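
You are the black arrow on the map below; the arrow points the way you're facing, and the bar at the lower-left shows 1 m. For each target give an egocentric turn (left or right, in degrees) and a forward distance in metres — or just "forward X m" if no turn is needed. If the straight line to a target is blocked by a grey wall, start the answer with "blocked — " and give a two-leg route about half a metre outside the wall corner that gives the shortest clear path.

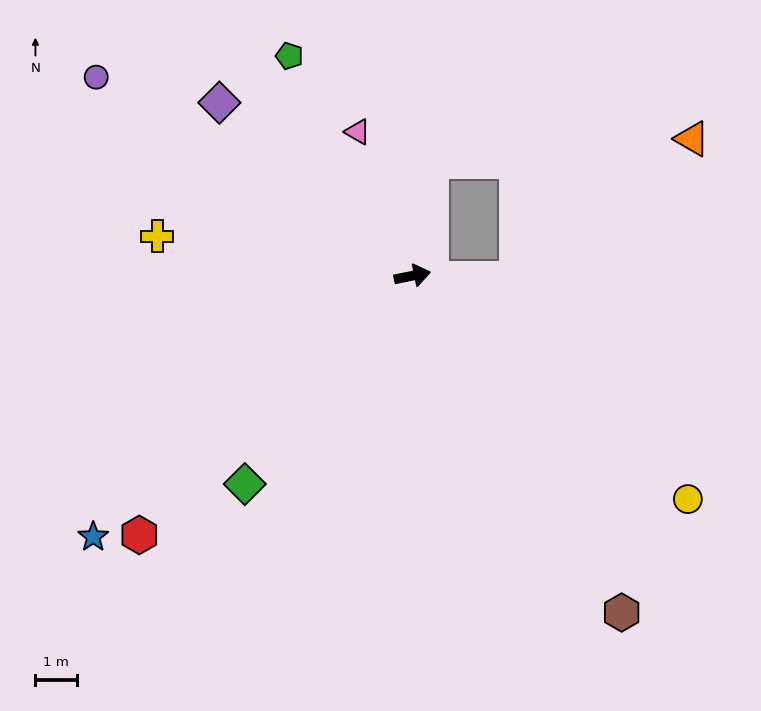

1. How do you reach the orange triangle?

blocked — turn left 69°, forward 2.8 m, then turn right 76°, forward 6.3 m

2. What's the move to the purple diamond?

turn left 127°, forward 6.3 m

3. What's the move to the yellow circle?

turn right 51°, forward 8.6 m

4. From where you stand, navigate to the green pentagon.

turn left 108°, forward 6.1 m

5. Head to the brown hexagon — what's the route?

turn right 70°, forward 9.6 m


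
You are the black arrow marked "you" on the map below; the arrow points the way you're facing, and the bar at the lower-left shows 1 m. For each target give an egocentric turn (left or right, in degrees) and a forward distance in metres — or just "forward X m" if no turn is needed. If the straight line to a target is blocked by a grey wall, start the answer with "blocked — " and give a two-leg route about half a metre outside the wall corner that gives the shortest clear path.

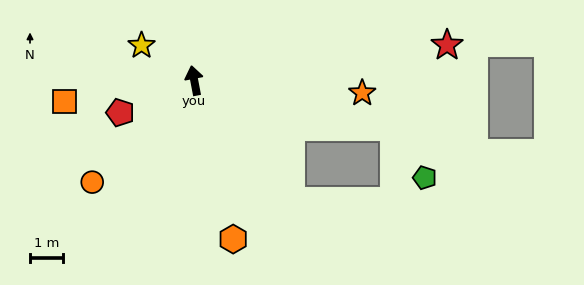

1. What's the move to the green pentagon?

blocked — turn right 114°, forward 6.3 m, then turn right 45°, forward 1.8 m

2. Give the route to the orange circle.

turn left 124°, forward 4.4 m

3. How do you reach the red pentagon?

turn left 103°, forward 2.5 m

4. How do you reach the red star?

turn right 93°, forward 7.8 m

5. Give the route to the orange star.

turn right 105°, forward 5.2 m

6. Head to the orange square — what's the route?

turn left 89°, forward 4.0 m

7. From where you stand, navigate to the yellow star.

turn left 46°, forward 1.9 m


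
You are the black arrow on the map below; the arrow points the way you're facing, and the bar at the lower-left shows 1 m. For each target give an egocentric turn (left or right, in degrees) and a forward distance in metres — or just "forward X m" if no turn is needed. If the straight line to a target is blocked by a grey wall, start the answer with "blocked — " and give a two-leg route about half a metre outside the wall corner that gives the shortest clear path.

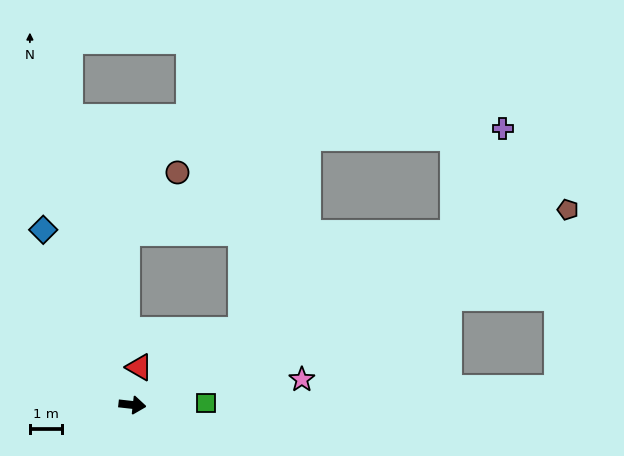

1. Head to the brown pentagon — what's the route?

turn left 31°, forward 14.9 m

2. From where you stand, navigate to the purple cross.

blocked — turn left 35°, forward 11.4 m, then turn left 36°, forward 3.6 m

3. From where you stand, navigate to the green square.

turn left 8°, forward 2.3 m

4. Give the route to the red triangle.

turn left 86°, forward 1.2 m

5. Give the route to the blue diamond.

turn left 123°, forward 6.2 m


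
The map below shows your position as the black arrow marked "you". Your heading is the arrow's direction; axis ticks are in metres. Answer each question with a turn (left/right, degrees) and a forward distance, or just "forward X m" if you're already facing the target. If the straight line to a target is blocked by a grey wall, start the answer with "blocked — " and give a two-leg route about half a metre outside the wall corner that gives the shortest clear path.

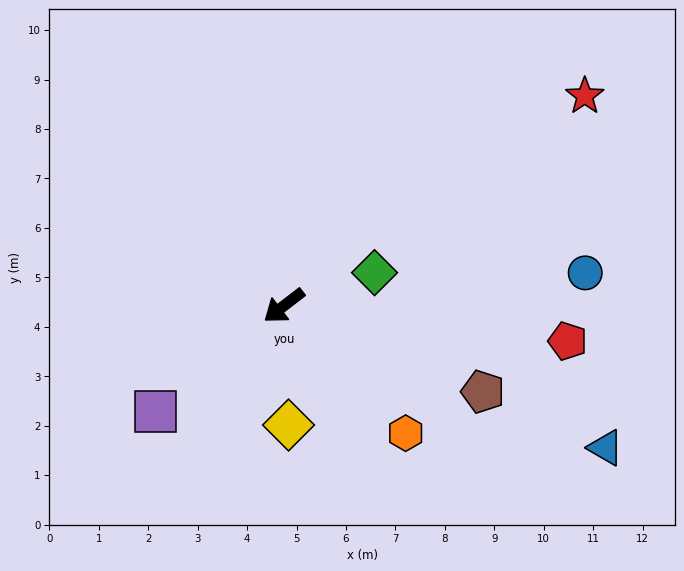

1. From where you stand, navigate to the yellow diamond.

turn left 55°, forward 2.4 m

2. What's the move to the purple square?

forward 3.4 m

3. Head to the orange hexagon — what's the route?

turn left 96°, forward 3.6 m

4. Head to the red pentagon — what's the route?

turn left 135°, forward 5.8 m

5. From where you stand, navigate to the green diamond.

turn left 163°, forward 2.0 m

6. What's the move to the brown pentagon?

turn left 119°, forward 4.4 m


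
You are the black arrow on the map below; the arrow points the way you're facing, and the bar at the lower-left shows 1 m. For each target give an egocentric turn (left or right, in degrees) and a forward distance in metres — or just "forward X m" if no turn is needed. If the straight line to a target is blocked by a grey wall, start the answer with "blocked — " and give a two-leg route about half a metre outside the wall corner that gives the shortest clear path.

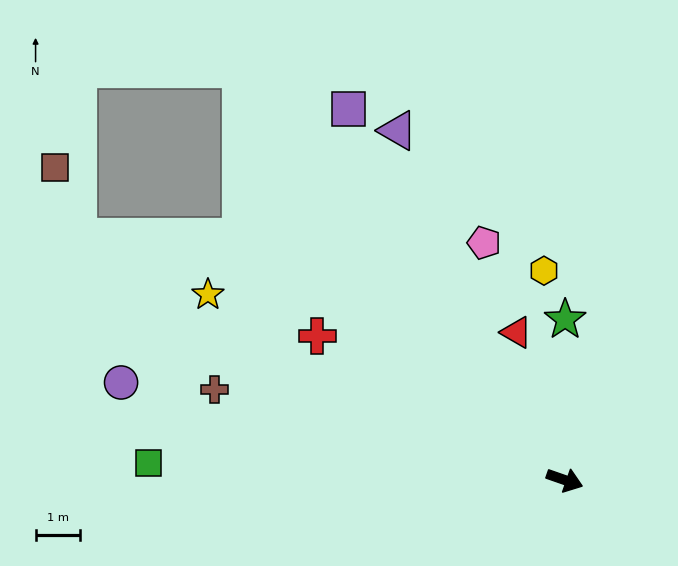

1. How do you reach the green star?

turn left 109°, forward 3.6 m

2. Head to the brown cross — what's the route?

turn right 175°, forward 8.2 m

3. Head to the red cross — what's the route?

turn left 169°, forward 6.5 m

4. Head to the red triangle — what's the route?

turn left 127°, forward 3.5 m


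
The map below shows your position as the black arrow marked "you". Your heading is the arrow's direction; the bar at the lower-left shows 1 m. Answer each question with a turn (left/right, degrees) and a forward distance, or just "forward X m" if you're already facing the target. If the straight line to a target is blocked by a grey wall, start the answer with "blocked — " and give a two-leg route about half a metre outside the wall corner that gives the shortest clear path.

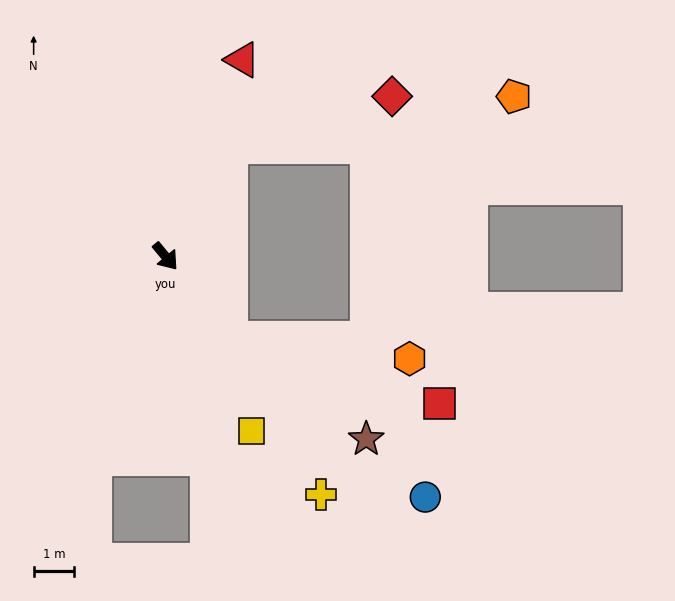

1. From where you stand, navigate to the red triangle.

turn left 119°, forward 5.2 m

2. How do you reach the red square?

blocked — forward 2.6 m, then turn left 33°, forward 5.4 m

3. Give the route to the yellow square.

turn right 13°, forward 4.8 m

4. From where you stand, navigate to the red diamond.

blocked — turn left 110°, forward 3.1 m, then turn right 43°, forward 4.2 m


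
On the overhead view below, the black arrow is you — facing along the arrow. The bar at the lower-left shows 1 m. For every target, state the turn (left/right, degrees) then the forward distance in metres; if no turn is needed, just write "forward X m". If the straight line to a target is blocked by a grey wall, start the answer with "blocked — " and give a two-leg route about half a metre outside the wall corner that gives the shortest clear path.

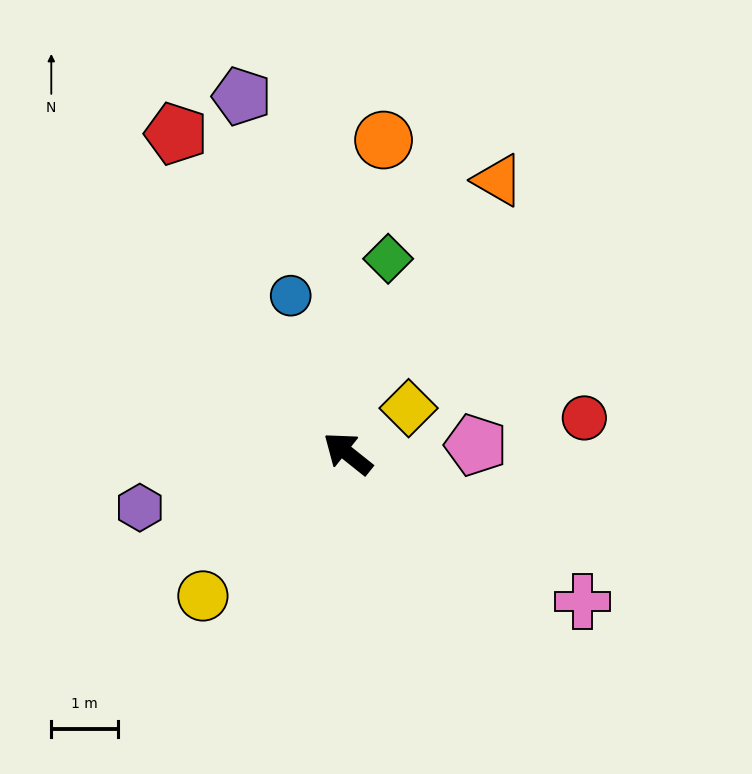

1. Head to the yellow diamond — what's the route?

turn right 105°, forward 1.1 m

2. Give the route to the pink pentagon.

turn right 138°, forward 1.9 m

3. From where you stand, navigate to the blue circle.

turn right 32°, forward 2.5 m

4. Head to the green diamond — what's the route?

turn right 63°, forward 3.0 m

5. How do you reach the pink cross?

turn right 174°, forward 4.1 m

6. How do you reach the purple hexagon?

turn left 53°, forward 3.2 m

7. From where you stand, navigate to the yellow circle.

turn left 83°, forward 3.0 m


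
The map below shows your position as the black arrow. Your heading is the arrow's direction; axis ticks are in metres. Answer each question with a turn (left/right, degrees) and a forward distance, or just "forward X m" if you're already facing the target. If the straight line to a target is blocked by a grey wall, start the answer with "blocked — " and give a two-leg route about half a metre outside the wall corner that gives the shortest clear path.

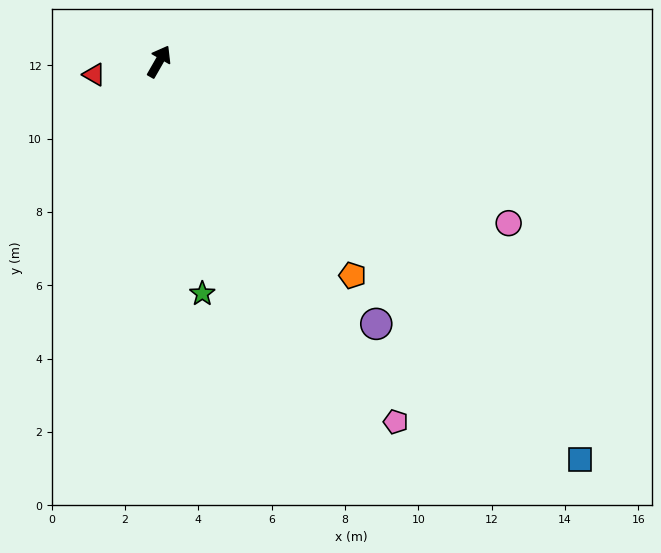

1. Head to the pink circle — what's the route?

turn right 85°, forward 10.5 m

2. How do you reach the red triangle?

turn left 131°, forward 1.8 m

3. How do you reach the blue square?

turn right 104°, forward 15.8 m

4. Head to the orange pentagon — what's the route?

turn right 108°, forward 7.9 m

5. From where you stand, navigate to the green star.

turn right 140°, forward 6.4 m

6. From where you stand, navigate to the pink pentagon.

turn right 117°, forward 11.8 m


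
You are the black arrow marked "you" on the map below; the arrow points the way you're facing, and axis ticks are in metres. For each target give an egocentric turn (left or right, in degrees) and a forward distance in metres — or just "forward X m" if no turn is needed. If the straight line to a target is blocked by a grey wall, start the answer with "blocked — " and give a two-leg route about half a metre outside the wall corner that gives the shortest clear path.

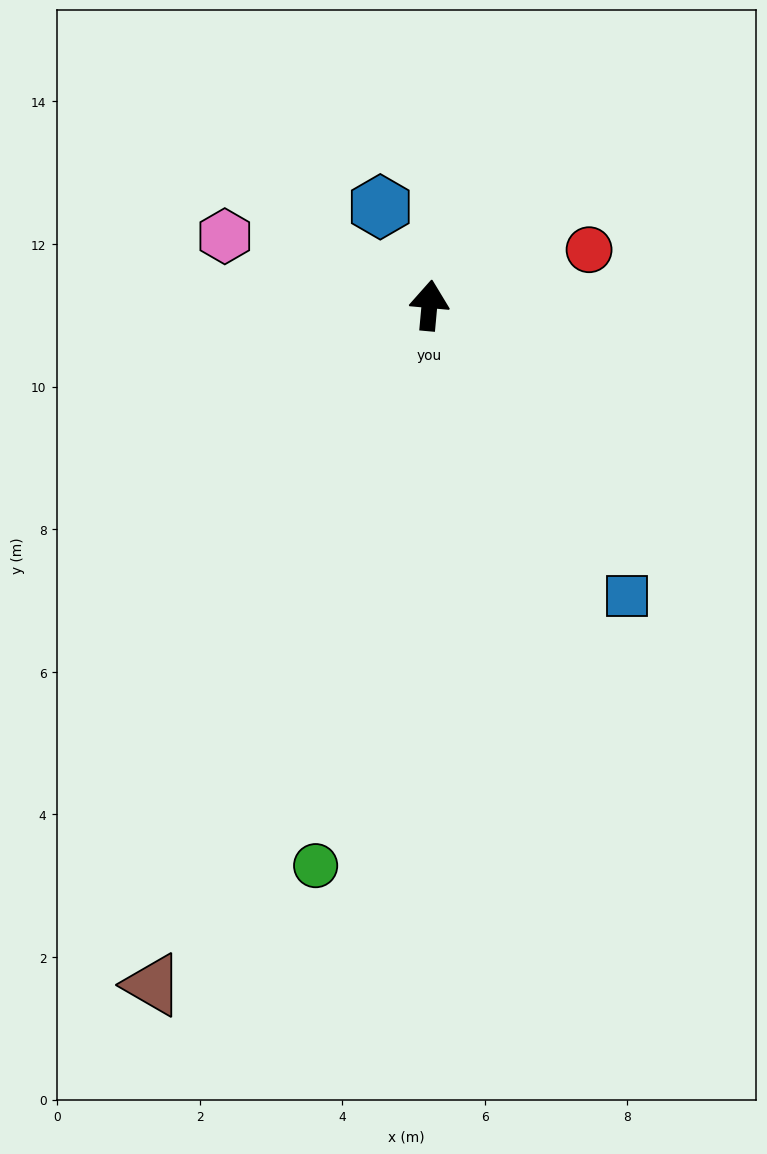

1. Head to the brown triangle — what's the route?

turn left 163°, forward 10.3 m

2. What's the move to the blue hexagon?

turn left 32°, forward 1.5 m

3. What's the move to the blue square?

turn right 141°, forward 4.9 m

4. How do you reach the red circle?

turn right 66°, forward 2.4 m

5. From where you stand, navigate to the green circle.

turn left 174°, forward 8.0 m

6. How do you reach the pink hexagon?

turn left 77°, forward 3.0 m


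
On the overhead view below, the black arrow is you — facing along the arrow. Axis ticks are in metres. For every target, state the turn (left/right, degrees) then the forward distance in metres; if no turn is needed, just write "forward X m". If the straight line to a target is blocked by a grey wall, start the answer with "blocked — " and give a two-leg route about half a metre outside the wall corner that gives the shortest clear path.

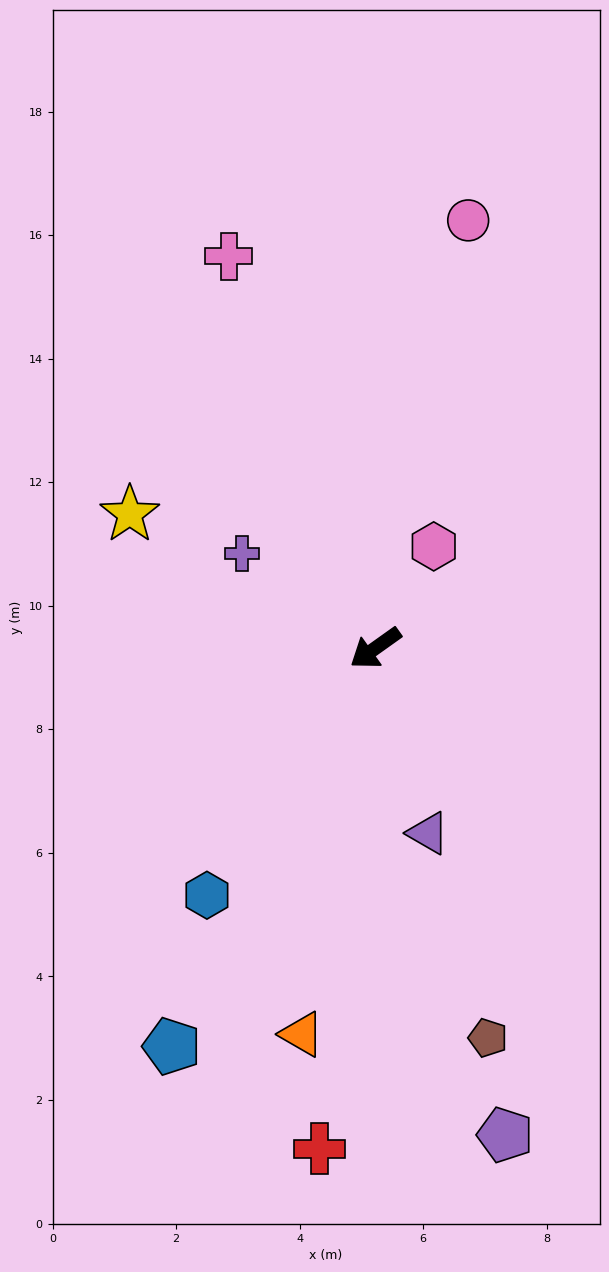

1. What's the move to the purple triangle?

turn left 70°, forward 3.1 m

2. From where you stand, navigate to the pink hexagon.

turn right 155°, forward 1.9 m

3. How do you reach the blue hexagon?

turn left 20°, forward 4.8 m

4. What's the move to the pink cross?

turn right 105°, forward 6.8 m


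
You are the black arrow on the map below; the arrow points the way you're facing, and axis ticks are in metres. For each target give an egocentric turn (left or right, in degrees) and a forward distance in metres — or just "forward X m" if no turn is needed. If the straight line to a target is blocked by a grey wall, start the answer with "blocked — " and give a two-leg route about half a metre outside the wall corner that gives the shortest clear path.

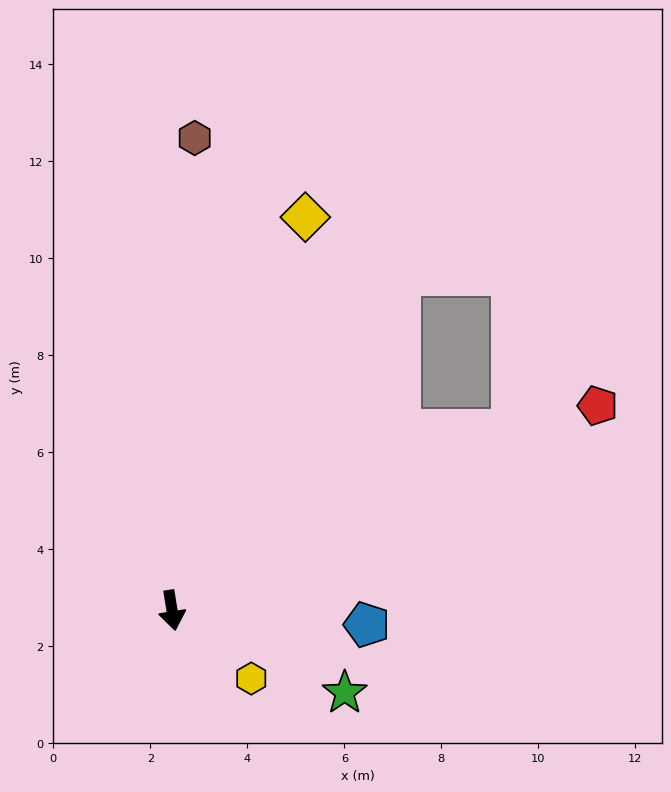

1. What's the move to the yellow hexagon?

turn left 40°, forward 2.2 m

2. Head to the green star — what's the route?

turn left 55°, forward 3.9 m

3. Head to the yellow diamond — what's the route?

turn left 152°, forward 8.6 m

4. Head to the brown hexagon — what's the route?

turn left 168°, forward 9.7 m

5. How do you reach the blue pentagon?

turn left 77°, forward 4.0 m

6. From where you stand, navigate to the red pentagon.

turn left 107°, forward 9.7 m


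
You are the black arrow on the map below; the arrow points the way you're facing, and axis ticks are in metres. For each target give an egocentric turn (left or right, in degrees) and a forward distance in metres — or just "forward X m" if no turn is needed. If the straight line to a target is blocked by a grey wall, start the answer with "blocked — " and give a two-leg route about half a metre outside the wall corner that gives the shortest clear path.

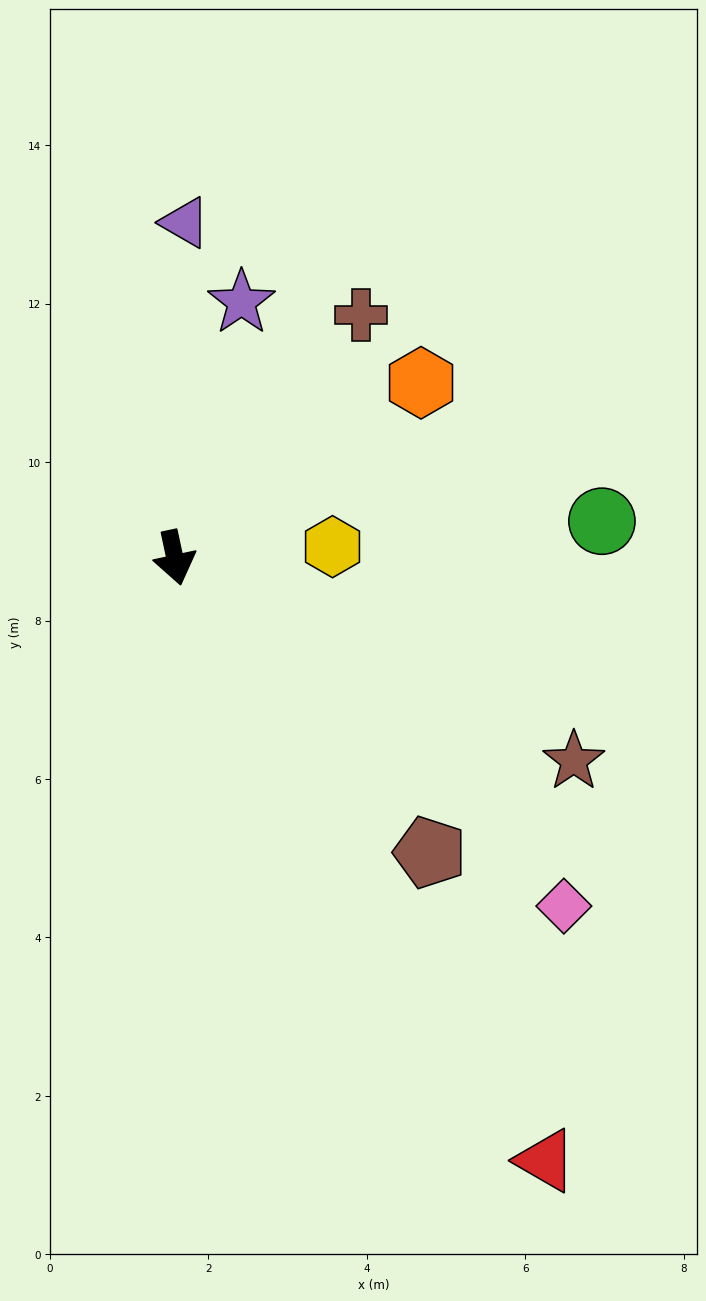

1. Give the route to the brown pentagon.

turn left 29°, forward 4.9 m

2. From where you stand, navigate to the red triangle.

turn left 20°, forward 8.9 m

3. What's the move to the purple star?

turn left 153°, forward 3.3 m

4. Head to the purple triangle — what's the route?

turn left 166°, forward 4.2 m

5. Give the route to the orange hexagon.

turn left 113°, forward 3.8 m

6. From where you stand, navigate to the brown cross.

turn left 130°, forward 3.9 m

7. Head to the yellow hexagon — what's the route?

turn left 82°, forward 2.0 m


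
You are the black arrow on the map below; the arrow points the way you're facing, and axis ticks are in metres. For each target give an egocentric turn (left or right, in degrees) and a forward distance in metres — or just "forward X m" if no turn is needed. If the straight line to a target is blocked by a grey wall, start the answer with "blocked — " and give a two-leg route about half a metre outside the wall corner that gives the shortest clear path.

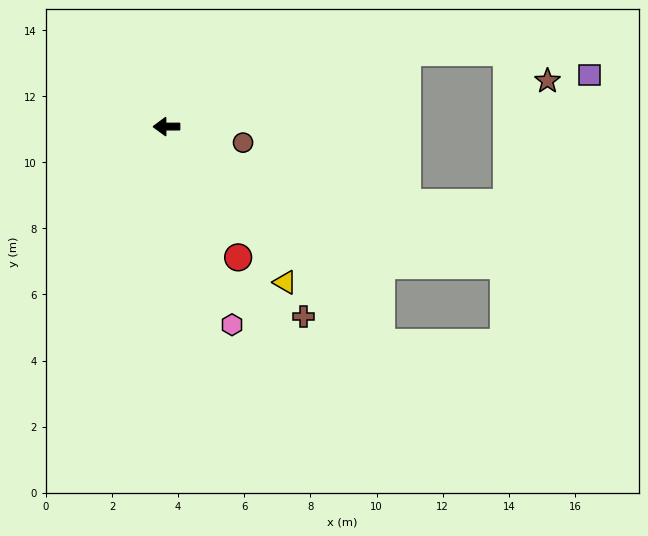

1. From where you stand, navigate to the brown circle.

turn left 168°, forward 2.4 m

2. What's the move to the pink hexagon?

turn left 108°, forward 6.3 m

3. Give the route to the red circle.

turn left 118°, forward 4.5 m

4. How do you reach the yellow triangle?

turn left 127°, forward 5.9 m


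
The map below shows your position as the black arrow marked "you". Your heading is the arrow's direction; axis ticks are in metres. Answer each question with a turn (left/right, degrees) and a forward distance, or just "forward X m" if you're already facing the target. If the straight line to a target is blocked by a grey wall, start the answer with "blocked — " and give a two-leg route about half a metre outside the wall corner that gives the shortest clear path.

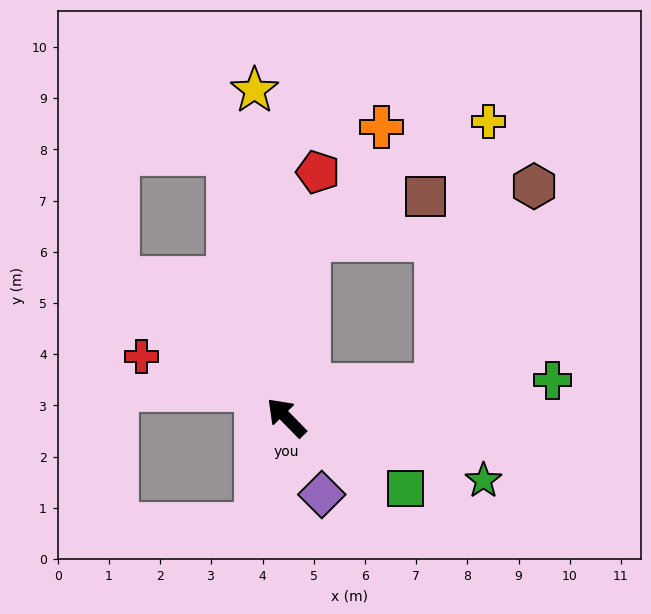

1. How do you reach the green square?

turn right 165°, forward 2.7 m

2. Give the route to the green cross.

turn right 126°, forward 5.2 m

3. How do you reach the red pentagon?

turn right 52°, forward 4.8 m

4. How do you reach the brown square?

blocked — turn right 52°, forward 3.5 m, then turn right 62°, forward 2.4 m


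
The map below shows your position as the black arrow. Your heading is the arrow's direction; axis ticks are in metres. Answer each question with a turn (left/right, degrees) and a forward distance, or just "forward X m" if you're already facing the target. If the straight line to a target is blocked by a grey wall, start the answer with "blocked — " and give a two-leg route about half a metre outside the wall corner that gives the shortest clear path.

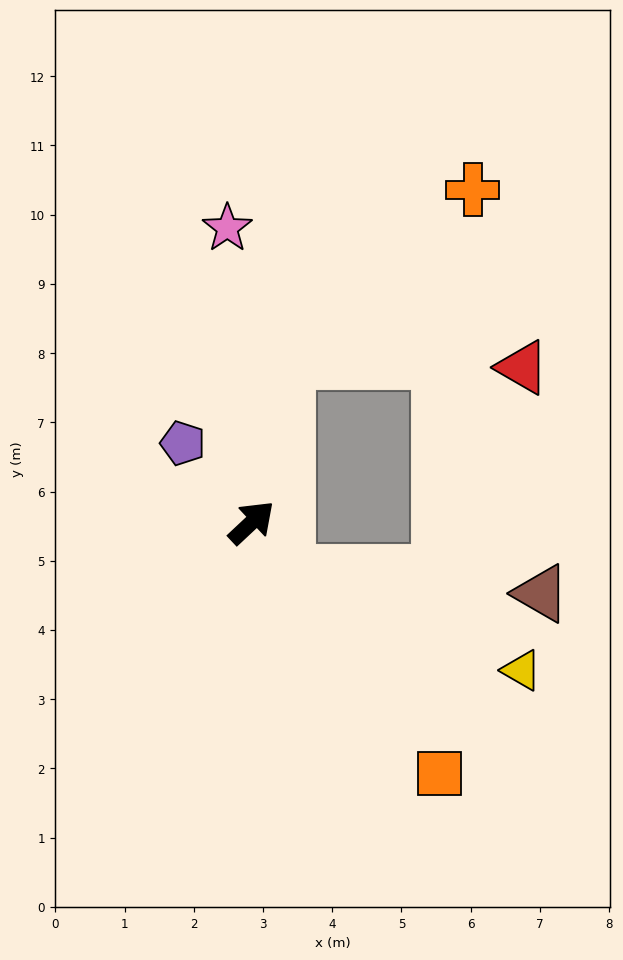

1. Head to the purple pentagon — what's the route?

turn left 88°, forward 1.5 m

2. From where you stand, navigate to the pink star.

turn left 52°, forward 4.3 m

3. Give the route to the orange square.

turn right 96°, forward 4.5 m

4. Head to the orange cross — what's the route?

blocked — turn left 35°, forward 2.4 m, then turn right 36°, forward 3.6 m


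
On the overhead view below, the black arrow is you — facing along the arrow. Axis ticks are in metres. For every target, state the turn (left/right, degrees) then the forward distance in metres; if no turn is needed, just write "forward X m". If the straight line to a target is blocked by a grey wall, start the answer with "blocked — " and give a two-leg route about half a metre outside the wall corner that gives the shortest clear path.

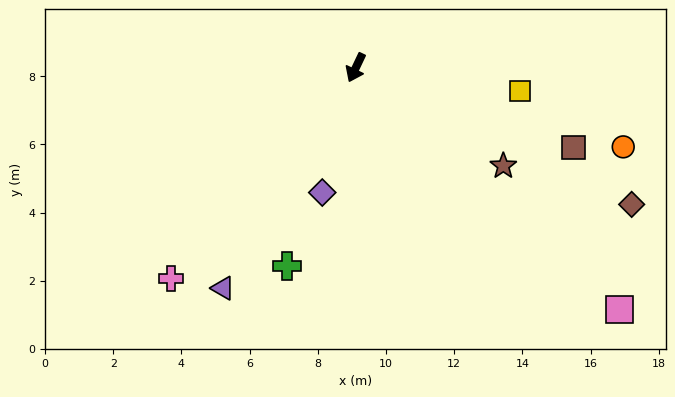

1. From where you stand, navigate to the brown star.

turn left 82°, forward 5.2 m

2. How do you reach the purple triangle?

turn right 6°, forward 7.5 m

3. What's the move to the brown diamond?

turn left 89°, forward 9.0 m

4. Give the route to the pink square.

turn left 73°, forward 10.5 m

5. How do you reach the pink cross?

turn right 16°, forward 8.2 m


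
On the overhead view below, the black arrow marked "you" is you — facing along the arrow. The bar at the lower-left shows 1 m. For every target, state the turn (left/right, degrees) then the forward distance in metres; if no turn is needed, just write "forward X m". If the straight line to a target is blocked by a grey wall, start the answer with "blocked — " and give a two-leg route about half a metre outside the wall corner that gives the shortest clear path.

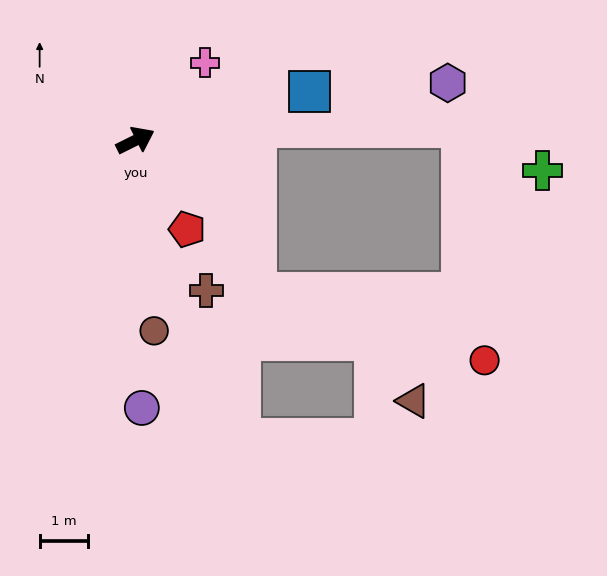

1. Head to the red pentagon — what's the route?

turn right 86°, forward 2.1 m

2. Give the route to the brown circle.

turn right 111°, forward 3.9 m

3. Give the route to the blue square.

turn right 11°, forward 3.7 m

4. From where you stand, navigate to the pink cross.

turn left 22°, forward 2.1 m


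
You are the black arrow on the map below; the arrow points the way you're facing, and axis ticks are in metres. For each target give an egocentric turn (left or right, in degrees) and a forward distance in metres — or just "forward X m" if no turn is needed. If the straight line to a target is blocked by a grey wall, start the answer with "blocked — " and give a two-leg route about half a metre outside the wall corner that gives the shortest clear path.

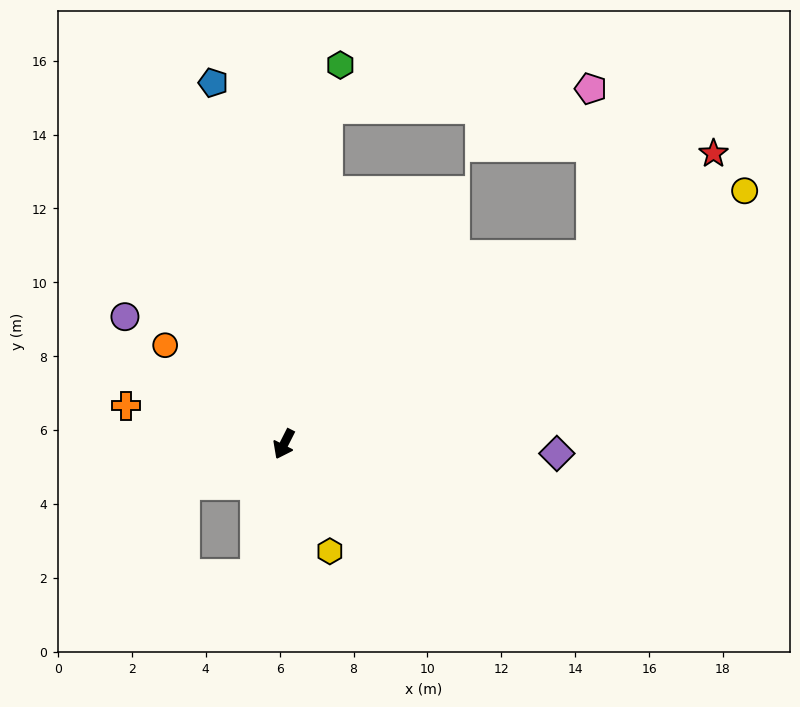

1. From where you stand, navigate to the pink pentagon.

blocked — turn left 148°, forward 9.8 m, then turn left 59°, forward 4.5 m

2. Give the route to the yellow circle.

turn left 146°, forward 14.2 m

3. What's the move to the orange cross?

turn right 77°, forward 4.4 m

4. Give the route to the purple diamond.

turn left 115°, forward 7.4 m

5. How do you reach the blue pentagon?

turn right 142°, forward 10.0 m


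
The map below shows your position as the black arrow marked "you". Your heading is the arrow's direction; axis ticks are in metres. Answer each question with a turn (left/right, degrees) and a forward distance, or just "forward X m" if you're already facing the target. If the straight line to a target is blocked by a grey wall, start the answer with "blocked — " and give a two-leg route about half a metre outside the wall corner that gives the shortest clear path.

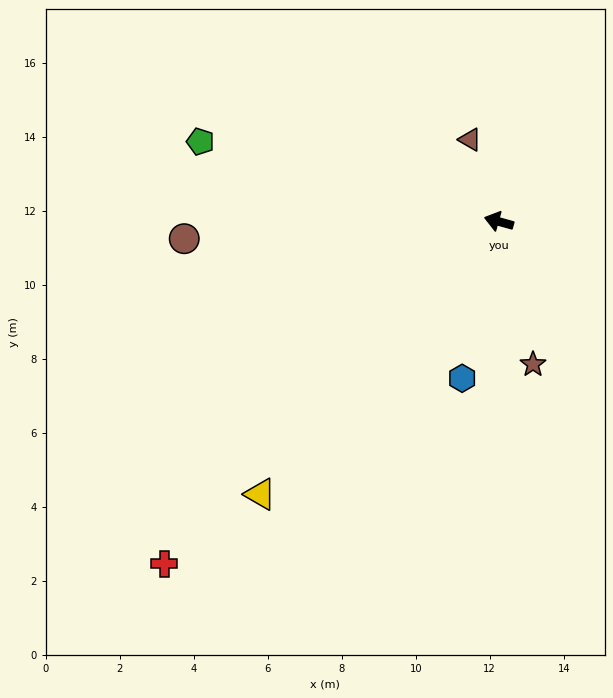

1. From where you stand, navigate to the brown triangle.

turn right 55°, forward 2.3 m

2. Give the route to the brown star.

turn left 119°, forward 4.0 m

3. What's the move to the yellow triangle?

turn left 64°, forward 9.8 m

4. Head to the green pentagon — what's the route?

forward 8.3 m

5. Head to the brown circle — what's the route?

turn left 19°, forward 8.5 m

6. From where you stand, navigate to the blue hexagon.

turn left 92°, forward 4.3 m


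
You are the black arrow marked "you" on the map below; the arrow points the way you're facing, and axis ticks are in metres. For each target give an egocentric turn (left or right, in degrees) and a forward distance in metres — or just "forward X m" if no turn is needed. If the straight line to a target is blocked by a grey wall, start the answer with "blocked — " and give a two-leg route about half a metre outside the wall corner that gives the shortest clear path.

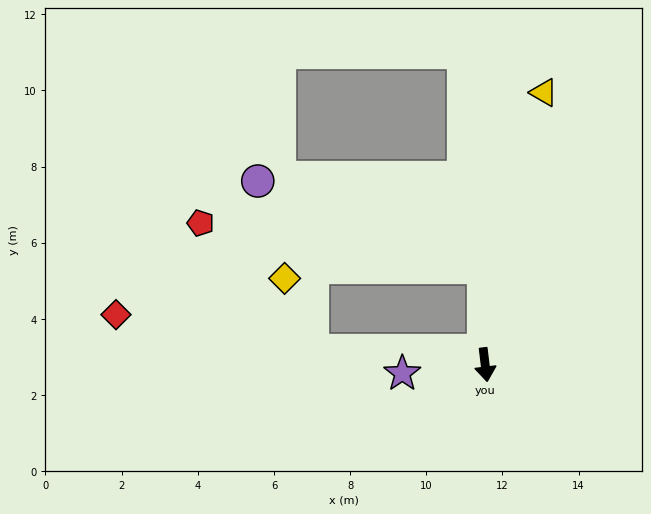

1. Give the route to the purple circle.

blocked — turn left 174°, forward 2.5 m, then turn left 68°, forward 6.3 m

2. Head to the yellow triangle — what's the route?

turn left 161°, forward 7.3 m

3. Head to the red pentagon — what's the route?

blocked — turn left 174°, forward 2.5 m, then turn left 80°, forward 7.5 m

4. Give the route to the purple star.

turn right 91°, forward 2.2 m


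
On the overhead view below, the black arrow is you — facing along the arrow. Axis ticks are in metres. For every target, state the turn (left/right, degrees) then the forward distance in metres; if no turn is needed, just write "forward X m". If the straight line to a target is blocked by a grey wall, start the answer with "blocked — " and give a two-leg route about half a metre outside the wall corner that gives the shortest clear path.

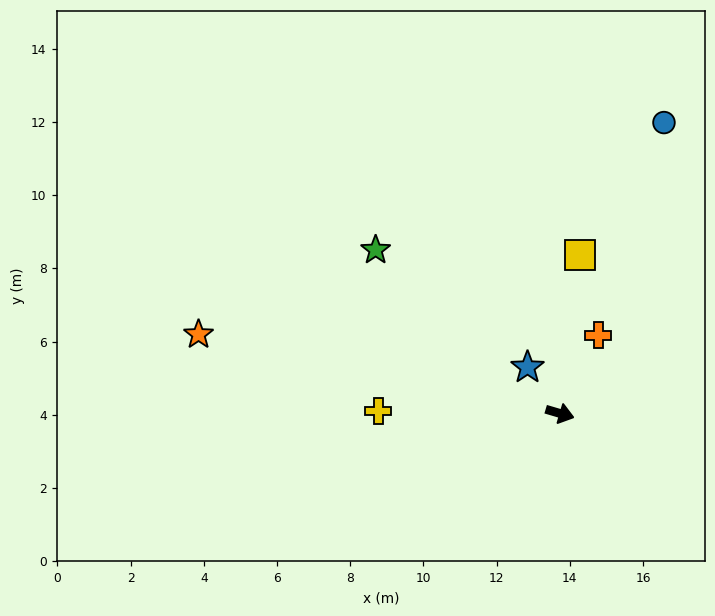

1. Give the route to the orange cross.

turn left 80°, forward 2.4 m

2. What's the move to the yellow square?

turn left 99°, forward 4.4 m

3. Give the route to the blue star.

turn left 142°, forward 1.5 m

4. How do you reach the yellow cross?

turn right 164°, forward 5.0 m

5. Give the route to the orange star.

turn right 176°, forward 10.1 m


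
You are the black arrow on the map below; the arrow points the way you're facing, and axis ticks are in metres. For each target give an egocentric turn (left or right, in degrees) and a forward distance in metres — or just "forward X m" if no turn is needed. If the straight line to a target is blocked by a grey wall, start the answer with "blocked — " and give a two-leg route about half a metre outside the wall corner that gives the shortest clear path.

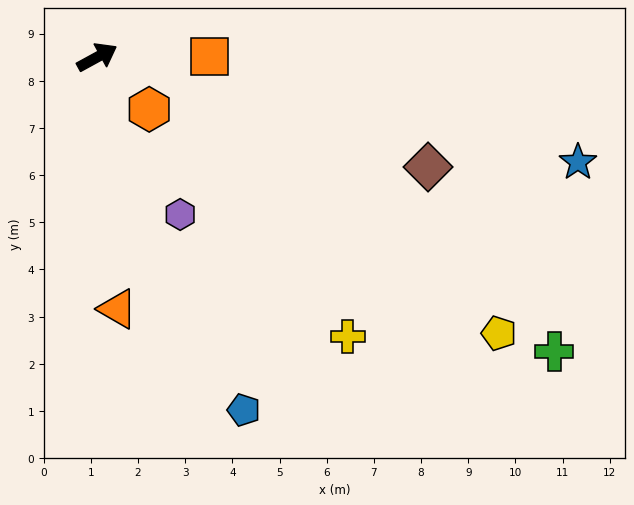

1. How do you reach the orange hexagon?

turn right 74°, forward 1.6 m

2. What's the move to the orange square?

turn right 28°, forward 2.4 m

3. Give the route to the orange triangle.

turn right 114°, forward 5.4 m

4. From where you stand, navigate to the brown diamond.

turn right 47°, forward 7.4 m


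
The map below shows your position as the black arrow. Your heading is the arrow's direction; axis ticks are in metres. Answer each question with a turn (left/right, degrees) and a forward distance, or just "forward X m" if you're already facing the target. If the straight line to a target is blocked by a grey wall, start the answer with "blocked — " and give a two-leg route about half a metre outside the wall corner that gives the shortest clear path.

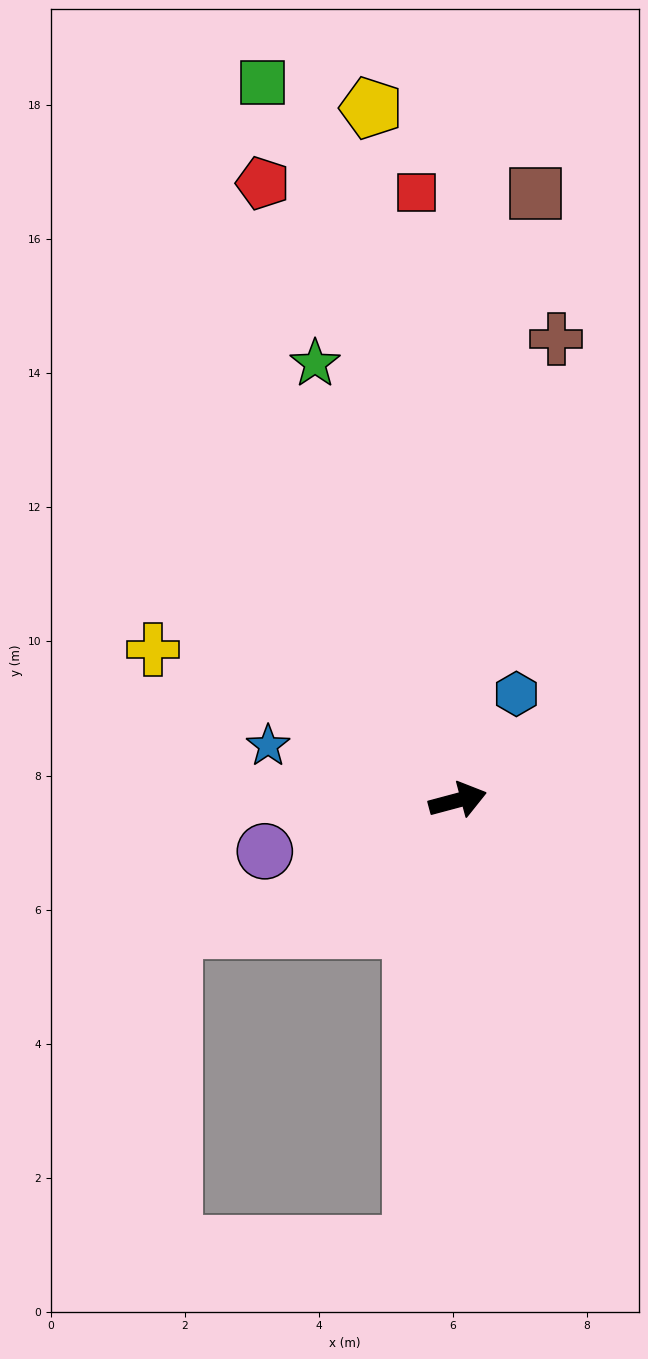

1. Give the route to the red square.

turn left 79°, forward 9.1 m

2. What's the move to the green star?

turn left 93°, forward 6.9 m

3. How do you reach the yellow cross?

turn left 139°, forward 5.1 m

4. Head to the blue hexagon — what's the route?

turn left 46°, forward 1.8 m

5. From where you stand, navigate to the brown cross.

turn left 63°, forward 7.0 m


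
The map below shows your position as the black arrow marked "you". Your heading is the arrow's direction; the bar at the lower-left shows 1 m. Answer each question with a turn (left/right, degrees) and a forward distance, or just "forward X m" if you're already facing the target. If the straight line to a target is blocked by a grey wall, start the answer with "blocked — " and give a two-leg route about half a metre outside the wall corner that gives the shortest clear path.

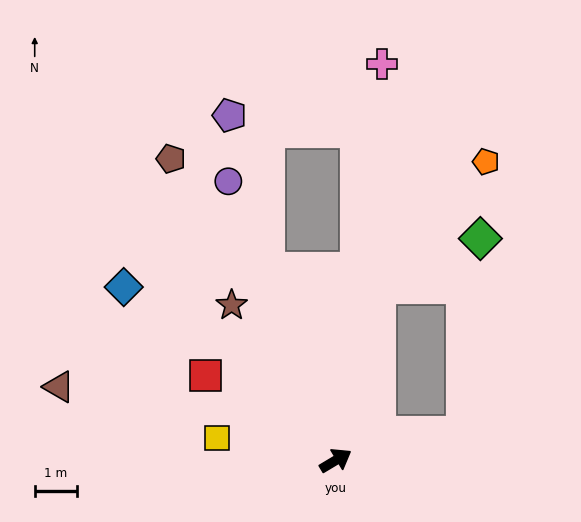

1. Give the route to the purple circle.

turn left 80°, forward 7.2 m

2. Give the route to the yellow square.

turn left 138°, forward 2.9 m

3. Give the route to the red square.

turn left 116°, forward 3.7 m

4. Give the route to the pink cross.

turn left 52°, forward 9.5 m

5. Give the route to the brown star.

turn left 93°, forward 4.5 m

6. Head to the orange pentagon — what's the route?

blocked — turn left 45°, forward 4.3 m, then turn right 27°, forward 3.9 m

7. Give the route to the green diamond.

blocked — turn left 45°, forward 4.3 m, then turn right 51°, forward 2.7 m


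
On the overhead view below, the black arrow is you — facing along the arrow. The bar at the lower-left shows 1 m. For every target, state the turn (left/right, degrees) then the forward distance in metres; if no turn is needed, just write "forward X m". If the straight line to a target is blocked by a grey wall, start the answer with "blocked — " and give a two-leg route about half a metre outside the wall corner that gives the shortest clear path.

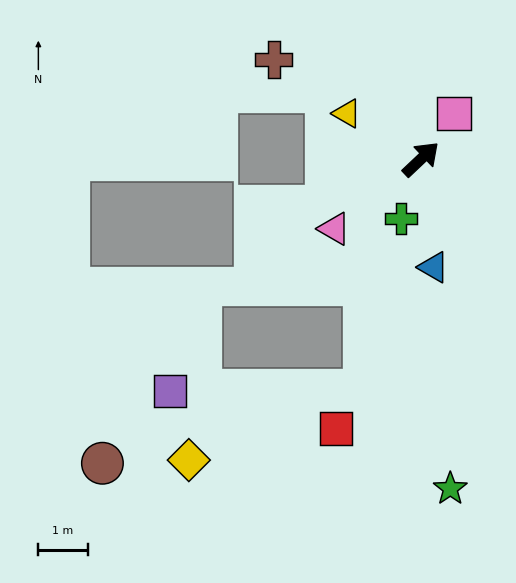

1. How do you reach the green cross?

turn right 152°, forward 1.3 m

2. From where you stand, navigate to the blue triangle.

turn right 127°, forward 2.2 m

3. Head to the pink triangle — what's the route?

turn left 175°, forward 2.3 m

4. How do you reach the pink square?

turn left 10°, forward 1.1 m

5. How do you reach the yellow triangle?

turn left 105°, forward 1.8 m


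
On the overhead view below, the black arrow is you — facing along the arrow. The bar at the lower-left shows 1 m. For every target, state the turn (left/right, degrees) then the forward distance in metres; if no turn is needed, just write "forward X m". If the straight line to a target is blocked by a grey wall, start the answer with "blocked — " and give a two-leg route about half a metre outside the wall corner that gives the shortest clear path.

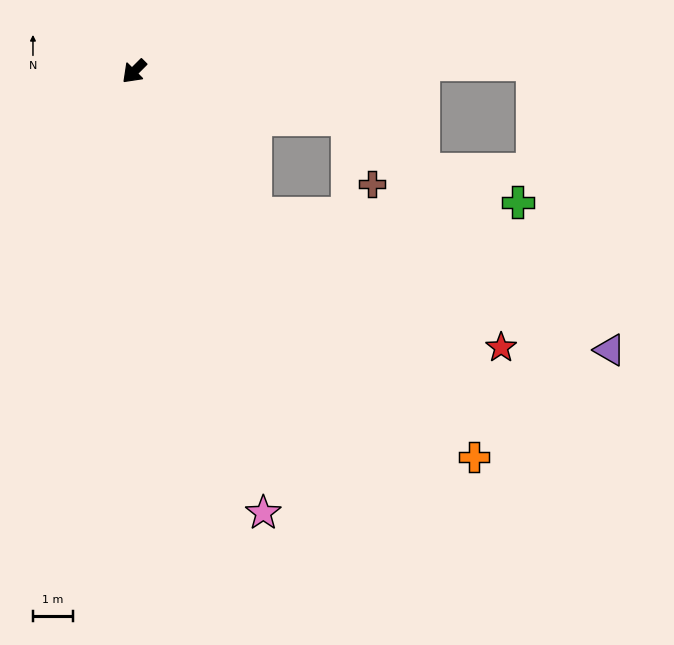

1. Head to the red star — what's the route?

blocked — turn left 85°, forward 4.7 m, then turn left 22°, forward 7.0 m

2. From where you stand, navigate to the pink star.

turn left 61°, forward 11.5 m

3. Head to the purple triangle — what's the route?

blocked — turn left 85°, forward 4.7 m, then turn left 29°, forward 9.5 m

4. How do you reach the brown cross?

blocked — turn left 122°, forward 5.5 m, then turn right 57°, forward 1.7 m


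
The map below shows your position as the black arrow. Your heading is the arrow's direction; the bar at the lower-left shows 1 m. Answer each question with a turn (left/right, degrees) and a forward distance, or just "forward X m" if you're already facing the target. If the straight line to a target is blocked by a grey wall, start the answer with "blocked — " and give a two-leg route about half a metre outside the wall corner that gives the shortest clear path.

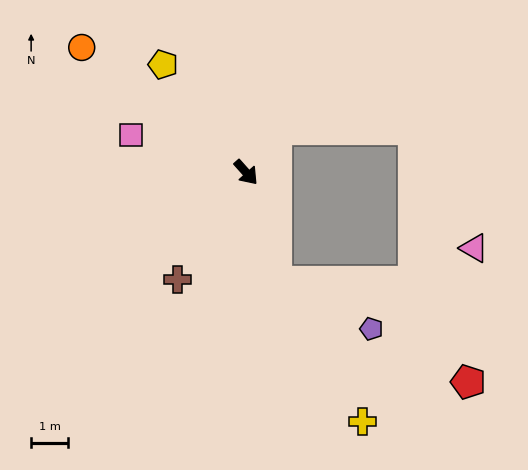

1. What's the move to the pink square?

turn right 150°, forward 3.3 m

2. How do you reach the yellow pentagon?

turn left 176°, forward 3.7 m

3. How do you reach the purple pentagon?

blocked — turn right 26°, forward 3.1 m, then turn left 47°, forward 2.9 m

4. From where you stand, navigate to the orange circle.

turn right 169°, forward 5.6 m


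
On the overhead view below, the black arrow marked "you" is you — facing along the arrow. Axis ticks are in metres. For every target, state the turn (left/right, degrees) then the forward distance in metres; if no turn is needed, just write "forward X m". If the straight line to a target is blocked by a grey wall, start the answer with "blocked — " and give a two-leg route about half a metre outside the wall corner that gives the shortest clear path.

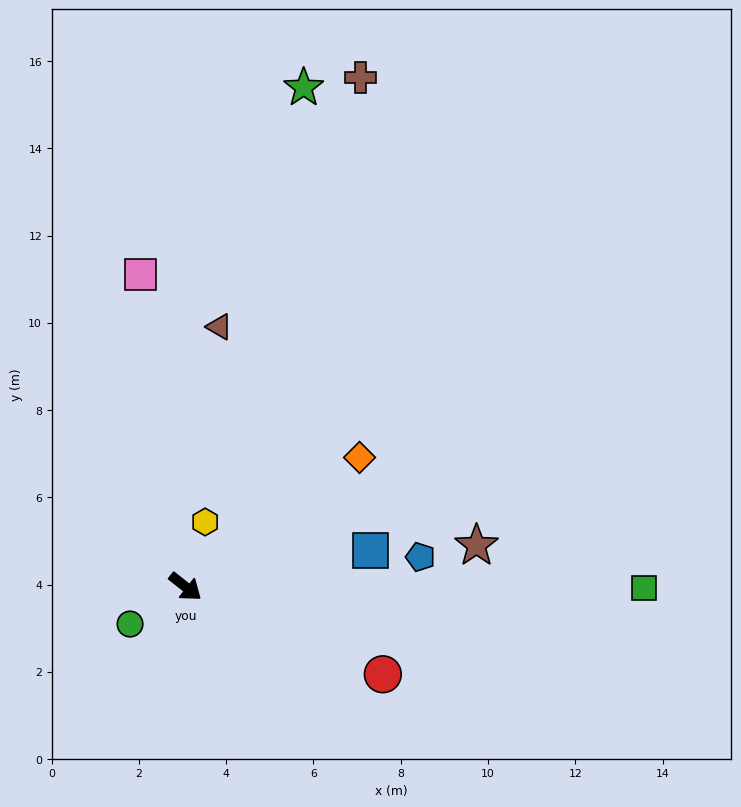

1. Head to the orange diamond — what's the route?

turn left 75°, forward 5.0 m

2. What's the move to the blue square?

turn left 49°, forward 4.3 m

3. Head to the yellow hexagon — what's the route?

turn left 111°, forward 1.6 m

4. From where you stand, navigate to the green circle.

turn right 108°, forward 1.5 m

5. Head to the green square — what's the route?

turn left 38°, forward 10.5 m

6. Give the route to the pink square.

turn left 136°, forward 7.2 m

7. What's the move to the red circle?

turn left 14°, forward 4.9 m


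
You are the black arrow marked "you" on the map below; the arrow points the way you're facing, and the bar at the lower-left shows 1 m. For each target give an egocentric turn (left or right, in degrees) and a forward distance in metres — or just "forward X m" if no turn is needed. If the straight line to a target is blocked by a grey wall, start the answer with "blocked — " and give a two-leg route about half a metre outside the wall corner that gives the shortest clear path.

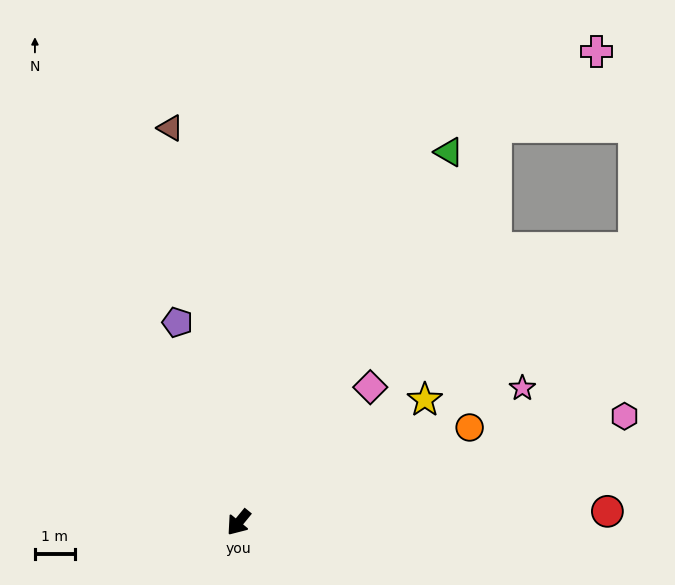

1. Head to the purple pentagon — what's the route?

turn right 124°, forward 5.3 m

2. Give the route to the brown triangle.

turn right 131°, forward 10.1 m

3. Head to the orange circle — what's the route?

turn left 152°, forward 6.3 m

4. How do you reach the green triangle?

turn right 170°, forward 10.8 m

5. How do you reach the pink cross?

blocked — turn right 174°, forward 11.9 m, then turn right 20°, forward 3.2 m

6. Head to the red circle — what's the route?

turn left 131°, forward 9.3 m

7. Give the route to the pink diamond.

turn left 175°, forward 4.8 m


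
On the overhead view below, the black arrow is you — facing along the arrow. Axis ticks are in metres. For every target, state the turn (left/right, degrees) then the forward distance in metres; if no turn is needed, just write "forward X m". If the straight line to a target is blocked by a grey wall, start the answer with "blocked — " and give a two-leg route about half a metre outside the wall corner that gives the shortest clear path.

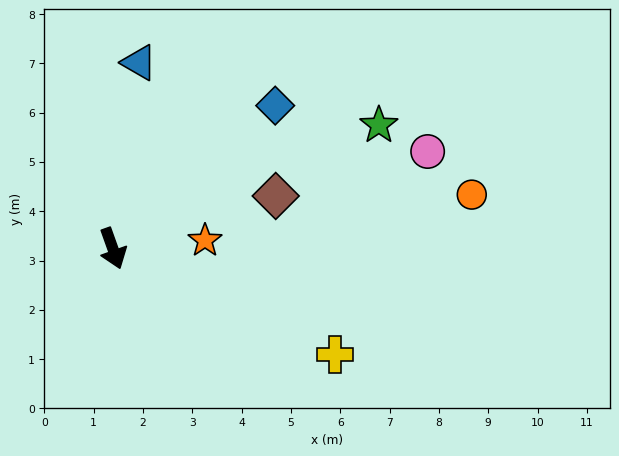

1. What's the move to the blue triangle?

turn left 152°, forward 3.8 m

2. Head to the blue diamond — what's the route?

turn left 112°, forward 4.4 m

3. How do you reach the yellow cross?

turn left 45°, forward 5.0 m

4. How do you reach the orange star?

turn left 75°, forward 1.9 m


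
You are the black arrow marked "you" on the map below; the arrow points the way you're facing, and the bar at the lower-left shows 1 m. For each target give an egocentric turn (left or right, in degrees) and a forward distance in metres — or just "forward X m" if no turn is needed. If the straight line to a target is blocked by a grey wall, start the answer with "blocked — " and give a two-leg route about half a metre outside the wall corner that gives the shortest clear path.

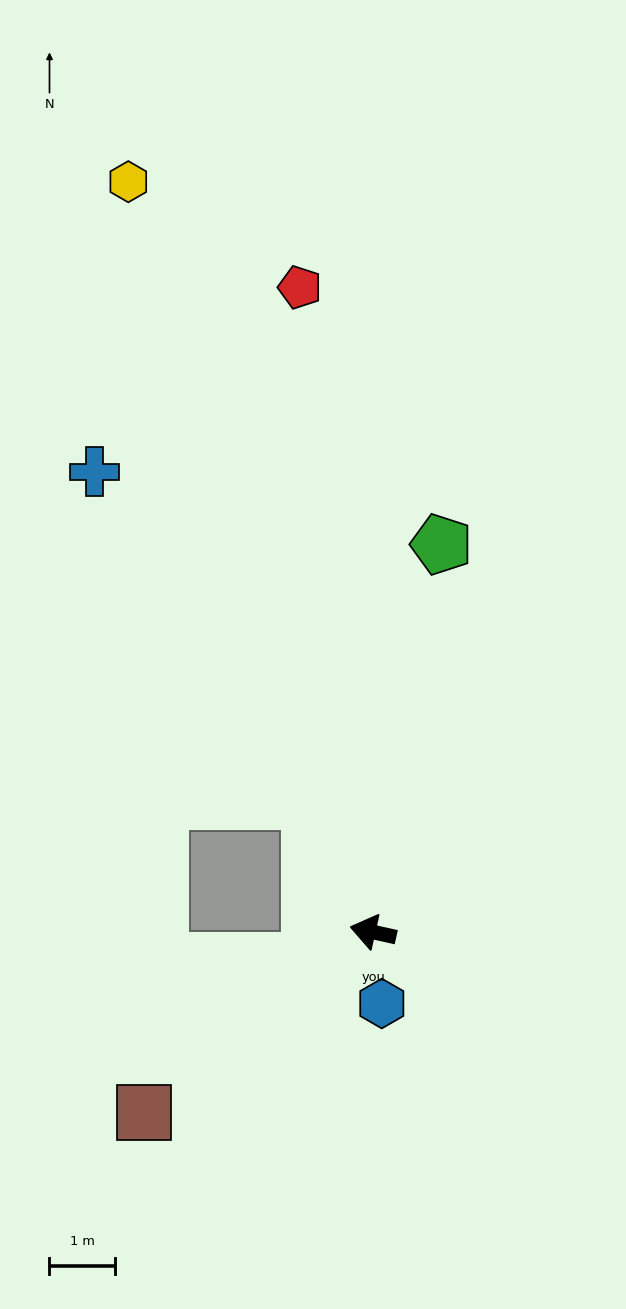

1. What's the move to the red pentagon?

turn right 71°, forward 9.9 m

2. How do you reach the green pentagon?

turn right 87°, forward 6.0 m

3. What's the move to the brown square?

turn left 51°, forward 4.5 m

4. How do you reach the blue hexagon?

turn left 110°, forward 1.1 m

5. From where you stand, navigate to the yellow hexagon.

turn right 59°, forward 12.1 m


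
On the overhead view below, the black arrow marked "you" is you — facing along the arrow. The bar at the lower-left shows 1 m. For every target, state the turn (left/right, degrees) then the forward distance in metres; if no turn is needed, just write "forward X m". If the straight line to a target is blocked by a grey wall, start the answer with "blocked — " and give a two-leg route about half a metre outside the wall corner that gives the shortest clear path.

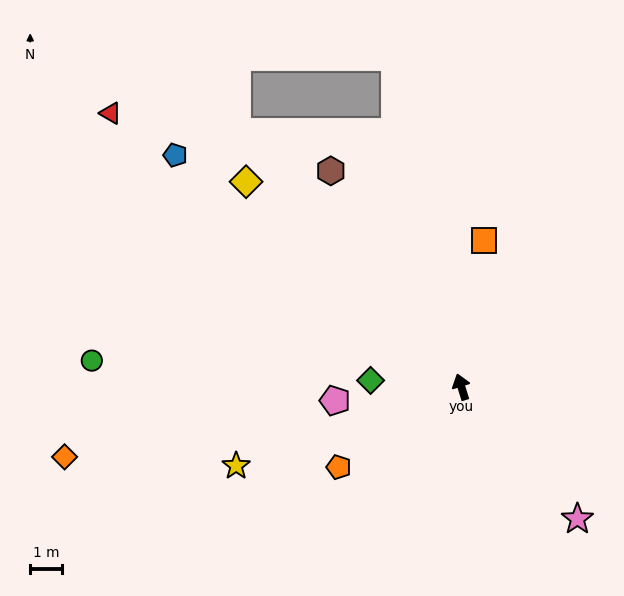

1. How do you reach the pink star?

turn right 156°, forward 5.5 m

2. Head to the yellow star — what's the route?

turn left 92°, forward 7.5 m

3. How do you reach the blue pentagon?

turn left 34°, forward 11.5 m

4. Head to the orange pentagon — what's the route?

turn left 106°, forward 4.6 m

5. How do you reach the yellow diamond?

turn left 29°, forward 9.3 m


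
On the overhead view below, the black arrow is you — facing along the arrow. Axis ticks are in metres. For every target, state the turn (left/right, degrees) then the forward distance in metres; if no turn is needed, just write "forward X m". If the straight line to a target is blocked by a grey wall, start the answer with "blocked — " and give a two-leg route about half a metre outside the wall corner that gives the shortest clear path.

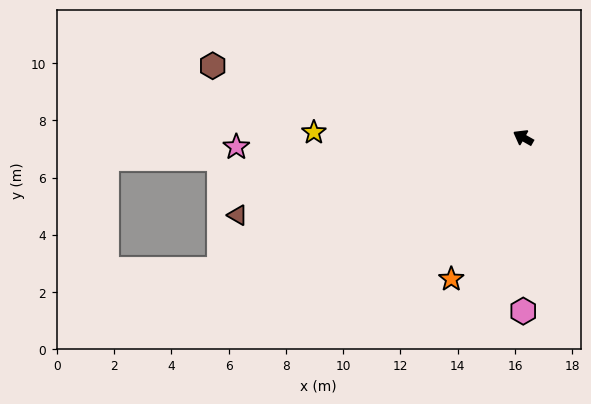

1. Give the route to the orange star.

turn left 93°, forward 5.5 m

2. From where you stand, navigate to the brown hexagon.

turn left 16°, forward 11.1 m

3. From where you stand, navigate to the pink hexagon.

turn left 119°, forward 6.1 m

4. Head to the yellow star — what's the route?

turn left 28°, forward 7.3 m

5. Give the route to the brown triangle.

turn left 45°, forward 10.3 m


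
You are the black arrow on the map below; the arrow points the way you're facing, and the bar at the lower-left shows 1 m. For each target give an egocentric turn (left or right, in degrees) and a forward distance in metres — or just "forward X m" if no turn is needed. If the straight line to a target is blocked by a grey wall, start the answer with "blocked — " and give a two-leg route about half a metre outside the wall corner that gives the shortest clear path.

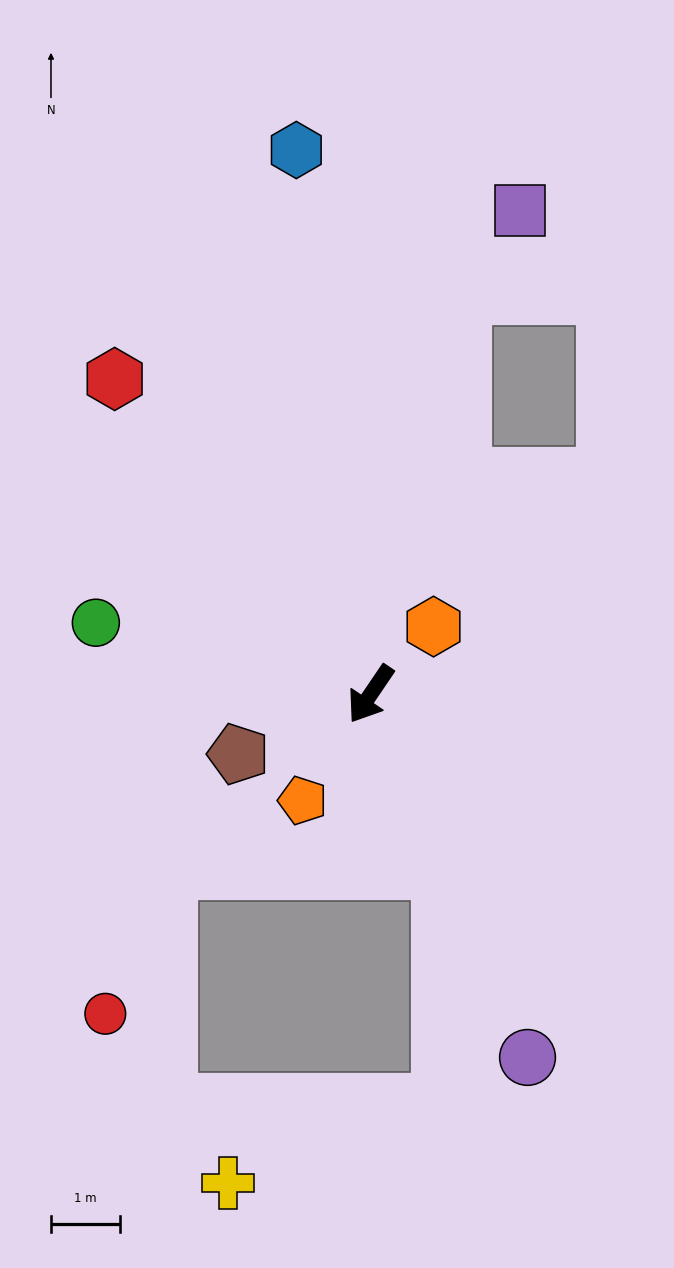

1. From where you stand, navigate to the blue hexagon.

turn right 138°, forward 7.9 m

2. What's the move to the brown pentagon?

turn right 32°, forward 2.1 m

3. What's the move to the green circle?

turn right 70°, forward 4.1 m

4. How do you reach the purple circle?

turn left 57°, forward 5.7 m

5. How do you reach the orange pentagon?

forward 1.8 m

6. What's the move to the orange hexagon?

turn left 171°, forward 1.3 m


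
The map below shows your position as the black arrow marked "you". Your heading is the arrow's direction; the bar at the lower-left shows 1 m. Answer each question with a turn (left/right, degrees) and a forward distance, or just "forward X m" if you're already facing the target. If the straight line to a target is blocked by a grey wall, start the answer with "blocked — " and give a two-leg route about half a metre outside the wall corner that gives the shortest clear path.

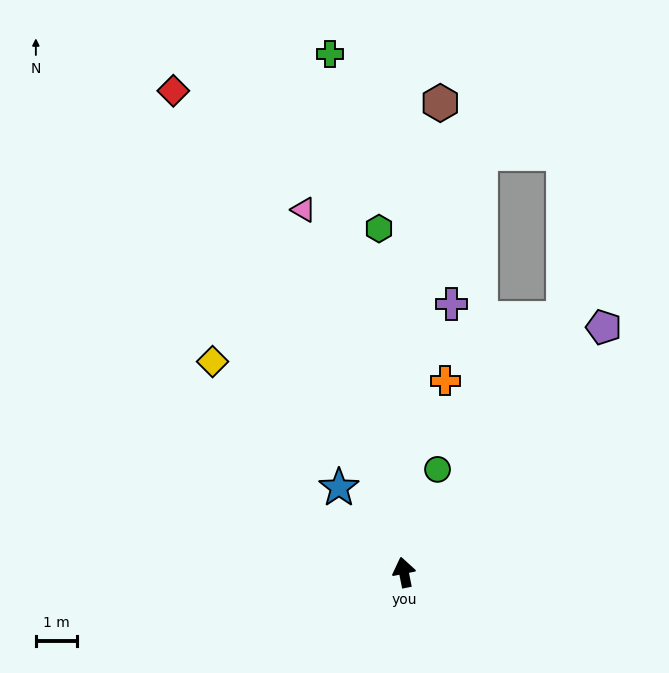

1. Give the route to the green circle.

turn right 29°, forward 2.6 m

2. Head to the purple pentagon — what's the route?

turn right 50°, forward 7.7 m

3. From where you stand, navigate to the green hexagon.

turn right 7°, forward 8.4 m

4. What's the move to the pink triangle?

turn left 4°, forward 9.1 m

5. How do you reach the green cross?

turn right 3°, forward 12.7 m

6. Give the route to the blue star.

turn left 26°, forward 2.6 m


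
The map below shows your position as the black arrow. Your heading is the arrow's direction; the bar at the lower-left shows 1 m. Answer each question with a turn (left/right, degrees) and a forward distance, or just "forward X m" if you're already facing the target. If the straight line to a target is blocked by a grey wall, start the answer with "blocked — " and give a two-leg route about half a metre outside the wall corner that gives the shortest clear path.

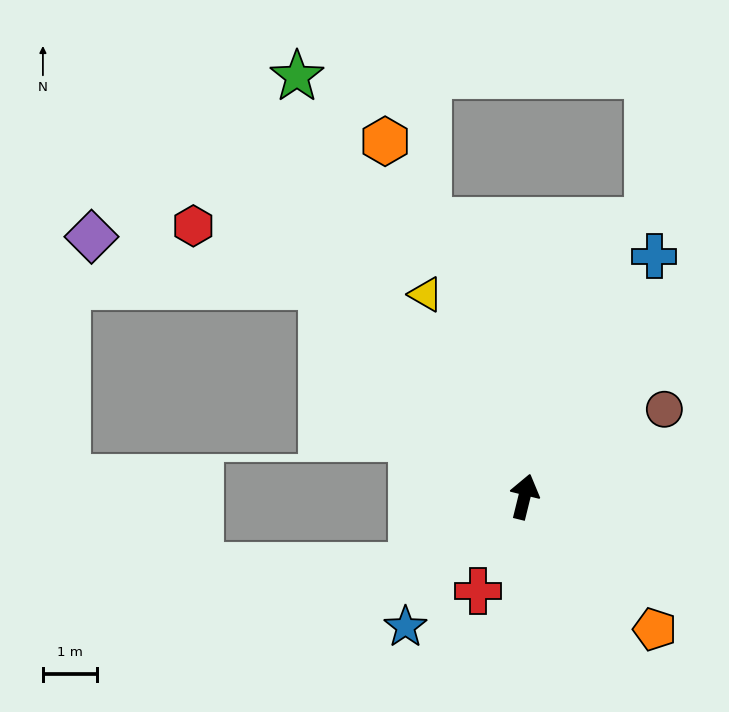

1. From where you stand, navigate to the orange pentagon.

turn right 122°, forward 3.5 m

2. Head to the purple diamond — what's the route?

blocked — turn left 58°, forward 5.4 m, then turn left 33°, forward 4.4 m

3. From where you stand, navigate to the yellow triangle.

turn left 40°, forward 4.2 m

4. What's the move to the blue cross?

turn right 14°, forward 5.1 m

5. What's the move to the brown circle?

turn right 44°, forward 3.1 m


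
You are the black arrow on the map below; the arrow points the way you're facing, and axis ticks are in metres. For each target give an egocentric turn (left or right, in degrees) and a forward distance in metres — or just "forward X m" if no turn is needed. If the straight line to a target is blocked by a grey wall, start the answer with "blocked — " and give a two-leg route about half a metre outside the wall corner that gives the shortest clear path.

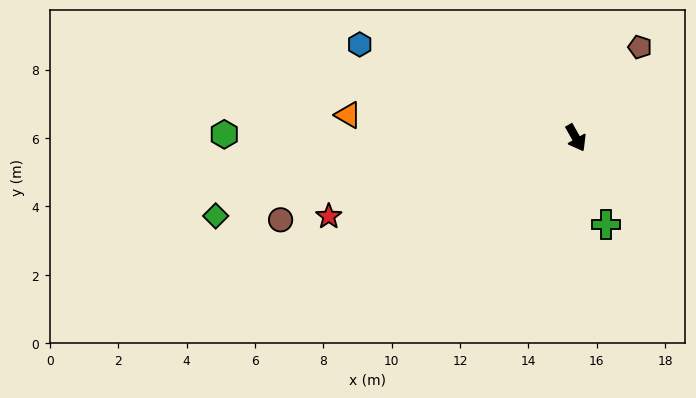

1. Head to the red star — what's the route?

turn right 102°, forward 7.6 m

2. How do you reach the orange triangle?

turn right 125°, forward 6.7 m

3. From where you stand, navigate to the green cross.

turn right 10°, forward 2.7 m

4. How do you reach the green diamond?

turn right 107°, forward 10.8 m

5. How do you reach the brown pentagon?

turn left 115°, forward 3.2 m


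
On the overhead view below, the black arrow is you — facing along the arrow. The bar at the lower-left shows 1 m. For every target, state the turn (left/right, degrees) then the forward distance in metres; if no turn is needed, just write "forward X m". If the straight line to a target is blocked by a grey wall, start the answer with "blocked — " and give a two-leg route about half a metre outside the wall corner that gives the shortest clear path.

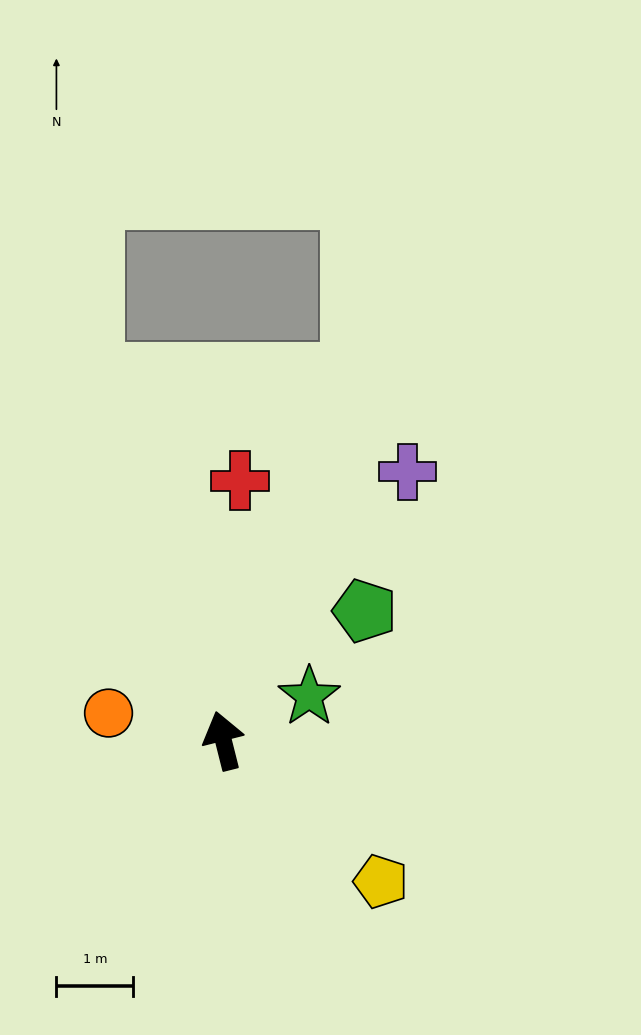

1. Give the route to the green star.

turn right 77°, forward 1.3 m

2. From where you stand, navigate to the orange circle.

turn left 62°, forward 1.5 m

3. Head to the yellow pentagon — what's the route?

turn right 146°, forward 2.7 m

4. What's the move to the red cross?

turn right 18°, forward 3.4 m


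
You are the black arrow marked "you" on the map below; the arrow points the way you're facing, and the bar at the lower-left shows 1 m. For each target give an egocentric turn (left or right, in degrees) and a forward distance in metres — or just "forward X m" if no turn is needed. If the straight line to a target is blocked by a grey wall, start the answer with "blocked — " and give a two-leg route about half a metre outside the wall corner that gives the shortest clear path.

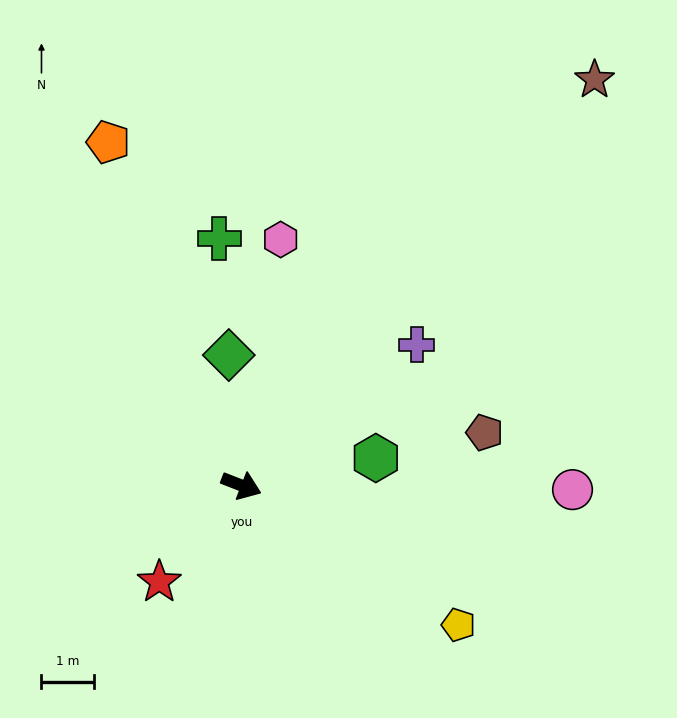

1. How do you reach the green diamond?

turn left 117°, forward 2.5 m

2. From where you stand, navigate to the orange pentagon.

turn left 132°, forward 6.9 m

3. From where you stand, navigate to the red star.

turn right 109°, forward 2.4 m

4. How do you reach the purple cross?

turn left 60°, forward 4.2 m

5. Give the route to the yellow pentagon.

turn right 11°, forward 4.9 m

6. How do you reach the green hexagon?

turn left 33°, forward 2.6 m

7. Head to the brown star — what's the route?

turn left 70°, forward 10.1 m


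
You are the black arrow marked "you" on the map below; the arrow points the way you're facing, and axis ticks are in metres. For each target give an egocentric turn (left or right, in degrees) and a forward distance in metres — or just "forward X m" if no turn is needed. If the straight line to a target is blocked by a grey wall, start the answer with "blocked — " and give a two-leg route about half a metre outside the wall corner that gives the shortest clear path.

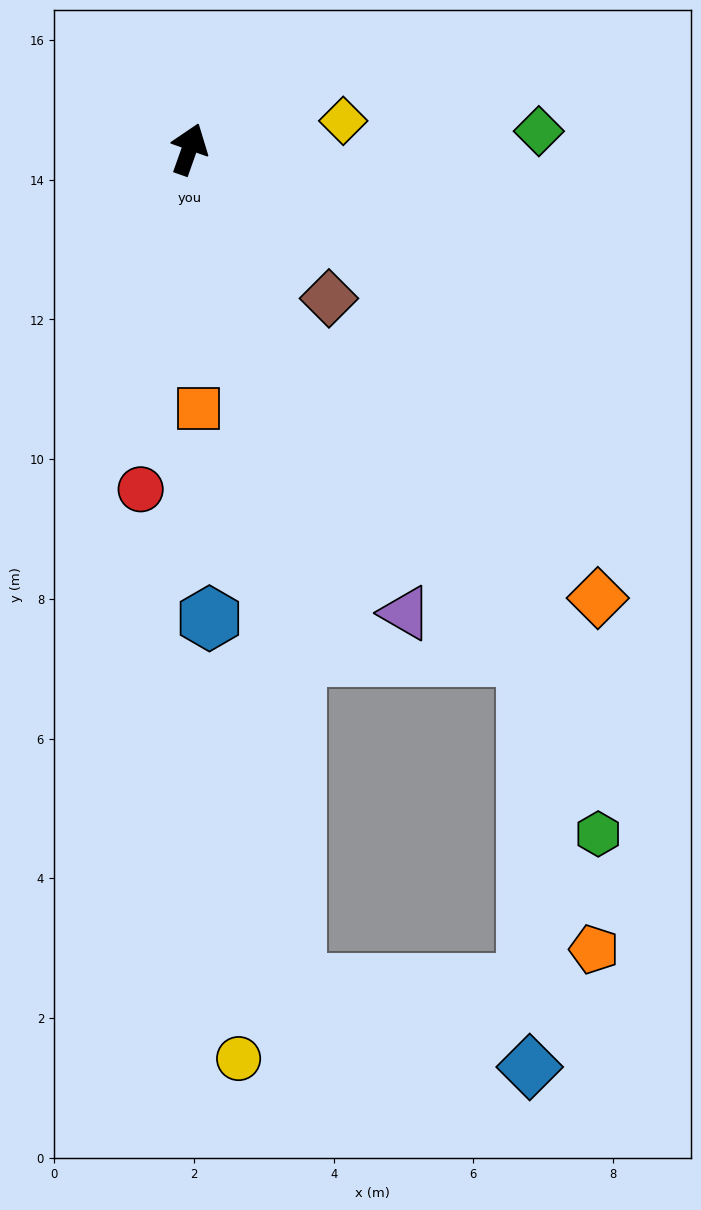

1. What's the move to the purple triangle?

turn right 136°, forward 7.3 m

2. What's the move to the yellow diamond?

turn right 60°, forward 2.2 m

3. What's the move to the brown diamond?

turn right 117°, forward 2.9 m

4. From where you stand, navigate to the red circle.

turn right 169°, forward 4.9 m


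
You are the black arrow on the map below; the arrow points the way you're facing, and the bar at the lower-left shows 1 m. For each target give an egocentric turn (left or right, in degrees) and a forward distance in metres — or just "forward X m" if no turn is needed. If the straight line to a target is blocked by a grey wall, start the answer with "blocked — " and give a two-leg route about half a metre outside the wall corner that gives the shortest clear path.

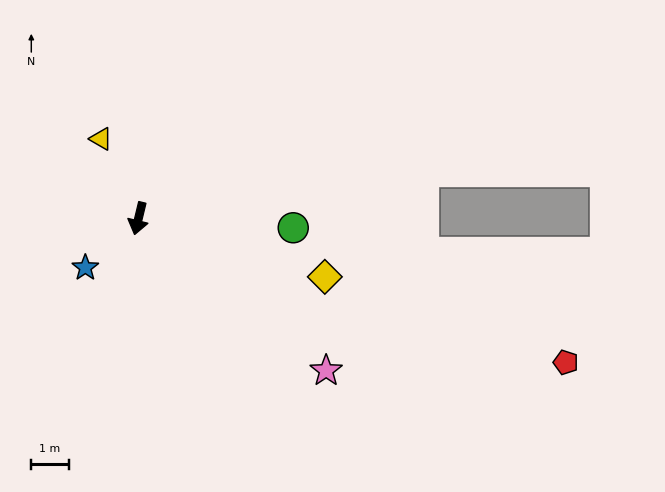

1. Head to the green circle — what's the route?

turn left 100°, forward 4.1 m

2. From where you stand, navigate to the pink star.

turn left 65°, forward 6.4 m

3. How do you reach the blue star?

turn right 34°, forward 1.9 m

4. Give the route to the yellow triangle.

turn right 141°, forward 2.3 m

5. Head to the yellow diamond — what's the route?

turn left 86°, forward 5.2 m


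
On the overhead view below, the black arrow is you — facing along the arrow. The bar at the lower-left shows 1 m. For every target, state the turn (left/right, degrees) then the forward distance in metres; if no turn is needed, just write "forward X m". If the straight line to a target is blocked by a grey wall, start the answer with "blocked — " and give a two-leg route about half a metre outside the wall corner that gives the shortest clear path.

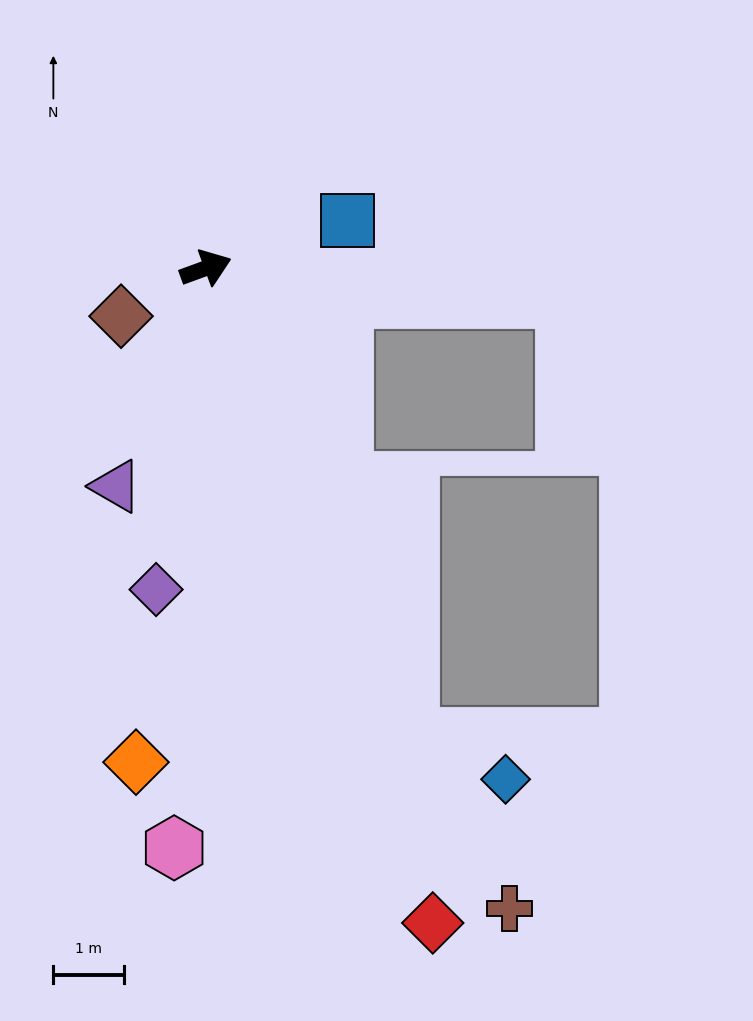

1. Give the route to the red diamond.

turn right 91°, forward 9.9 m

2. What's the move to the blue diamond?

blocked — turn right 87°, forward 7.3 m, then turn left 44°, forward 1.5 m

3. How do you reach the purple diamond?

turn right 119°, forward 4.6 m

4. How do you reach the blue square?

forward 2.1 m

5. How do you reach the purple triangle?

turn right 132°, forward 3.4 m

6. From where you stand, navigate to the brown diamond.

turn right 171°, forward 1.4 m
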